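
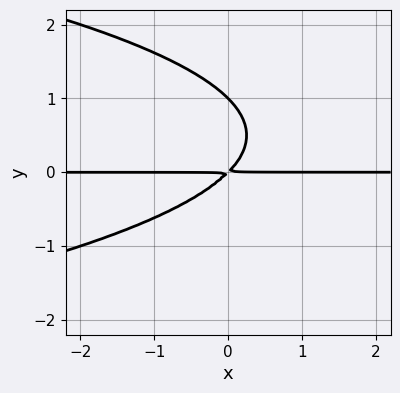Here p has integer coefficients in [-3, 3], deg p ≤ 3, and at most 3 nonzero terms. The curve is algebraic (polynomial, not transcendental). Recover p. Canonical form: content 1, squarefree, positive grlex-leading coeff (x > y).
1. Degree: a generic line meets the curve in up to 3 points, so deg p = 3.
2. From the visible intercepts: every point of the x-axis in the box is on the curve; it meets the y-axis at y = 1 (among the integer gridlines).
3. These observations pin down the coefficients.

y^3 + x*y - y^2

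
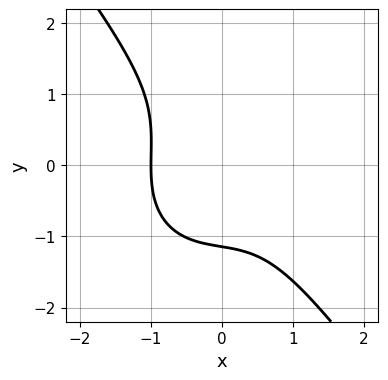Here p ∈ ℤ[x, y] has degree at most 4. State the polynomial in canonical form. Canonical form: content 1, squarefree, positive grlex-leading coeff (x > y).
1. The degree is 3 — the shape is more complex than any degree-2 curve.
2. Against the integer gridlines: it meets the x-axis at x = -1 (among the integer gridlines).
3. Matching integer coefficients to the picture gives p.

3*x^3 + x*y^2 + 2*y^3 + 3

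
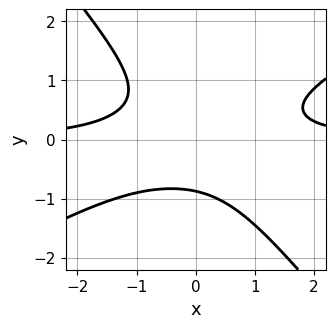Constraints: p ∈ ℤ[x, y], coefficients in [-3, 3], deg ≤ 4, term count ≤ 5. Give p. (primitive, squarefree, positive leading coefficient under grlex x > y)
2*x^2*y - 2*x*y^2 - 3*y^3 - 2

First, deg p = 3.
Next, from the axis intercepts and sections: the curve avoids every integer x-axis point in the box.
Finally, the integer polynomial consistent with all of this is the stated p.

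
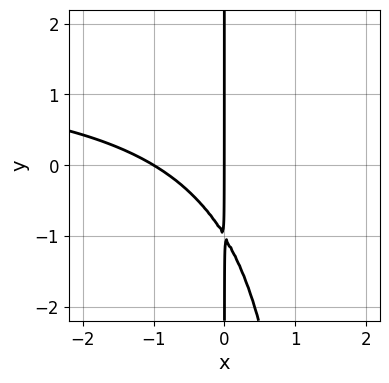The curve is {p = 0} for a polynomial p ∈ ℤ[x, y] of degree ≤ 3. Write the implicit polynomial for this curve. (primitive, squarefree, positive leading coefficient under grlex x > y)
2*x^2*y - 3*x^2 - 3*x*y - 3*x

First, the degree is 3 — no degree-2 curve has this shape.
Next, reading off the gridlines: the visible y-axis segment lies entirely on the curve; the x-axis gridline crossings are at x ∈ {-1, 0}.
Finally, solving for integer coefficients yields p as stated.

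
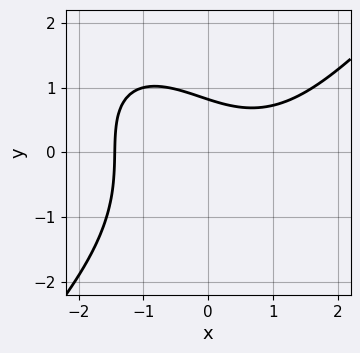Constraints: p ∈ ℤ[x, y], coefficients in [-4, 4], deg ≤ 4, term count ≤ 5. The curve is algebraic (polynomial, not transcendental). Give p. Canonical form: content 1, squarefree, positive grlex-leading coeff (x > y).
(a) The degree is 3 — the shape is more complex than any degree-2 curve.
(b) Solving for integer coefficients yields p as stated.

x^3 - y^3 - 2*x*y - 3*y + 3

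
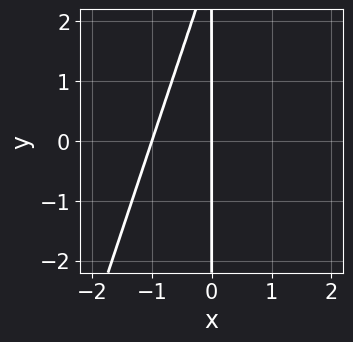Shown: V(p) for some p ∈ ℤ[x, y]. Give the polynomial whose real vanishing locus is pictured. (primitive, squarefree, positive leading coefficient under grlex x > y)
First, deg p = 2. A generic line meets the curve in up to 2 points.
Then, from the visible intercepts: the x-axis gridline crossings are at x ∈ {-1, 0}; every point of the y-axis in the box is on the curve.
Finally, matching integer coefficients to the picture gives p.

3*x^2 - x*y + 3*x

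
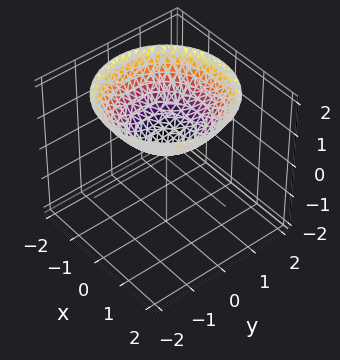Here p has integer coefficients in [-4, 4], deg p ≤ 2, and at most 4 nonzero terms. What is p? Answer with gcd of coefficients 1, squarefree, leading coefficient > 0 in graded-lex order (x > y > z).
x^2 + y^2 - 2*z + 1

(a) Degree: no degree-1 surface has this shape, so deg p = 2.
(b) By symmetry, the surface is invariant under rotation about z: p = q(x² + y², z).
(c) From the visible intercepts: the surface avoids every integer y-axis point in the box; no x-intercept at any integer in the box; a circular section at z = 1 has radius exactly 1.
(d) These observations pin down the coefficients.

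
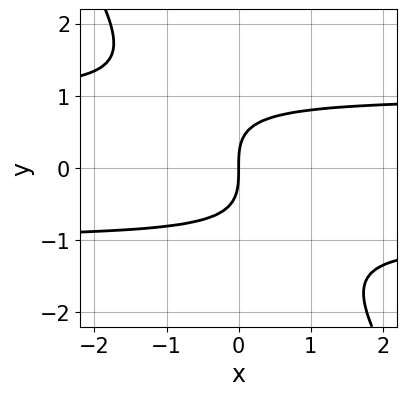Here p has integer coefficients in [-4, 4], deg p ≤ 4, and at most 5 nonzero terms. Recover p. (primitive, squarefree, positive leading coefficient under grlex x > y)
The degree is 3 — no degree-2 curve has this shape.
From the visible intercepts: it crosses the y-axis at the gridline y = 0; it crosses the x-axis at the gridline x = 0.
Matching integer coefficients to the picture gives p.

3*x*y^2 + 2*y^3 - 3*x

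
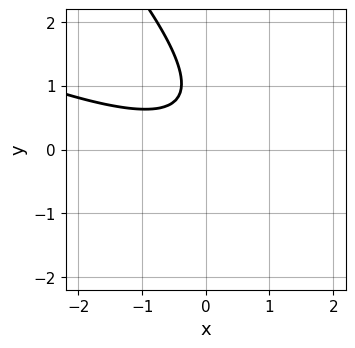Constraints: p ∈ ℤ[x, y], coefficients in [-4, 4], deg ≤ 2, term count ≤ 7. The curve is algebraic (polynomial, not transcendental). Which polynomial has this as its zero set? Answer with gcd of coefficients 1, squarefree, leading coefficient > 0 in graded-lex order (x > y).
(a) The degree is 2 — the shape is more complex than any degree-1 curve.
(b) Observable constraints: the curve avoids every integer x-axis point in the box; it misses every integer gridline on the y-axis.
(c) Together with the visible shape, these determine p as stated.

x^2 + 3*x*y + 2*y^2 - 3*y + 2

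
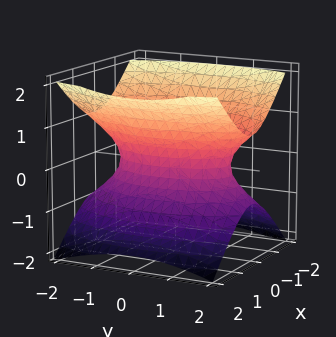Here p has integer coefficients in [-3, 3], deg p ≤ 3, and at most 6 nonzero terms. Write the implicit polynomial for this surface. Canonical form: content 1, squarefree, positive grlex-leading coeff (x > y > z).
First, the degree is 2 — an hourglass — one-sheet hyperboloid; a quadric.
Then, symmetries: it's symmetric under z → −z, forcing even powers of z; mirror symmetry y ↦ −y ⇒ only even powers of y; the x ↦ −x reflection is a symmetry, so x appears only in even powers.
Next, from the axis intercepts and sections: it misses every integer gridline on the z-axis.
Finally, the integer polynomial consistent with all of this is the stated p.

3*x^2 + y^2 - 3*z^2 - 2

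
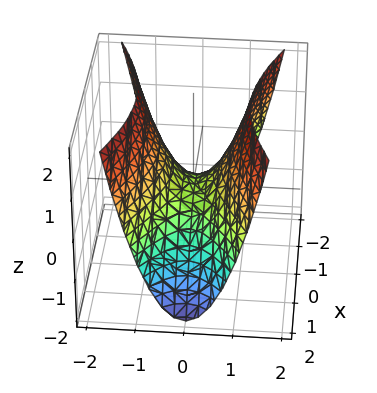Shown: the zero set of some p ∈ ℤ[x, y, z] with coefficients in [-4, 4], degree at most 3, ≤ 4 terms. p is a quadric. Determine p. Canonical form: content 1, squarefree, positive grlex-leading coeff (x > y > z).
1. The degree is 2 — a hyperbolic paraboloid; a quadric.
2. Symmetries: the x ↦ −x reflection is a symmetry, so x appears only in even powers; mirror symmetry y ↦ −y ⇒ only even powers of y.
3. Checking where it meets the axes: one y-axis crossing is at y = 0; it meets the z-axis at z = 0 (among the integer gridlines); it crosses the x-axis at the gridline x = 0.
4. Matching integer coefficients to the picture gives p.

x^2 - 3*y^2 + 2*z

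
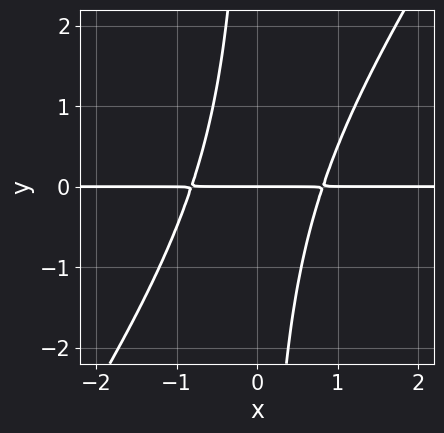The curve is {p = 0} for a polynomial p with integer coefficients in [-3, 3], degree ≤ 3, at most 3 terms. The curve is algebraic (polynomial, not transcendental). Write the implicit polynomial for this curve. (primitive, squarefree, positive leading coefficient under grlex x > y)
3*x^2*y - 2*x*y^2 - 2*y

First, degree: a generic line meets the curve in up to 3 points, so deg p = 3.
Next, reading off the gridlines: every point of the x-axis in the box is on the curve; it meets the y-axis at y = 0 (among the integer gridlines).
Finally, putting this together gives p.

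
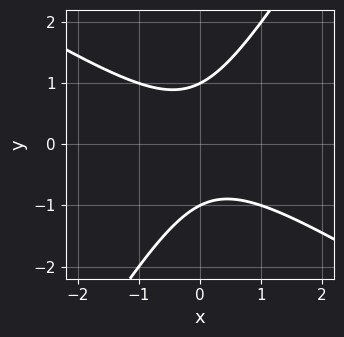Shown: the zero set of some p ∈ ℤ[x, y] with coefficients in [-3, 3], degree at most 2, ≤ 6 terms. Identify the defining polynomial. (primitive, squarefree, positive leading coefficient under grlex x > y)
First, deg p = 2. A generic line meets the curve in up to 2 points.
Then, from the axis intercepts and sections: it misses every integer gridline on the x-axis; the y-axis gridline crossings are at y ∈ {-1, 1}.
Finally, matching integer coefficients to the picture gives p.

x^2 + x*y - y^2 + 1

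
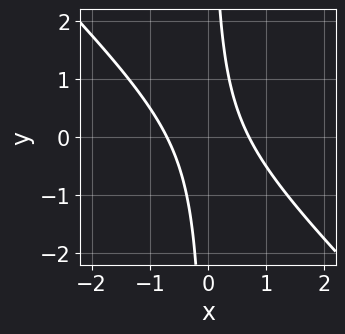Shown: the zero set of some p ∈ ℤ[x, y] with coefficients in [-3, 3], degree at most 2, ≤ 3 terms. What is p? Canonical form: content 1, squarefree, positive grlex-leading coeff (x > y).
(a) deg p = 2. The shape is more complex than any degree-1 curve.
(b) Against the integer gridlines: it misses every integer gridline on the y-axis.
(c) Solving for integer coefficients yields p as stated.

2*x^2 + 2*x*y - 1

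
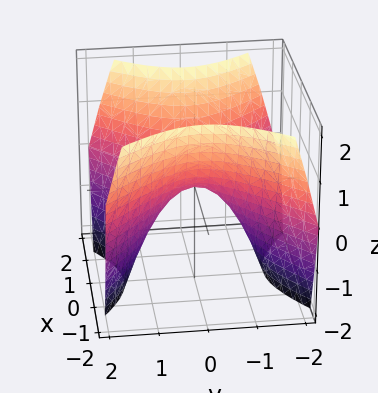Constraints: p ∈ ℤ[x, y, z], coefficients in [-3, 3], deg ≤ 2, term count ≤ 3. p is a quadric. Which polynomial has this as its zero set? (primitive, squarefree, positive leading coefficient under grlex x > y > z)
x^2 - y^2 - z

deg p = 2.
Symmetries: mirror symmetry x ↦ −x ⇒ only even powers of x; it's symmetric under y → −y, forcing even powers of y.
Reading off the gridlines: it meets the y-axis at y = 0 (among the integer gridlines); one z-axis crossing is at z = 0; it meets the x-axis at x = 0 (among the integer gridlines).
Together with the visible shape, these determine p as stated.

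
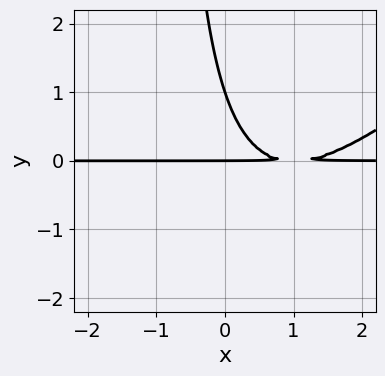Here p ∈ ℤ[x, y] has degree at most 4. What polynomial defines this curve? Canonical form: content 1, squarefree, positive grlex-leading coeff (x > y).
(a) The degree is 3 — no degree-2 curve has this shape.
(b) Observable constraints: among the integer gridlines, it crosses the y-axis at y ∈ {0, 1}; every point of the x-axis in the box is on the curve.
(c) These observations pin down the coefficients.

x^2*y - x*y^2 - 2*x*y - y^2 + y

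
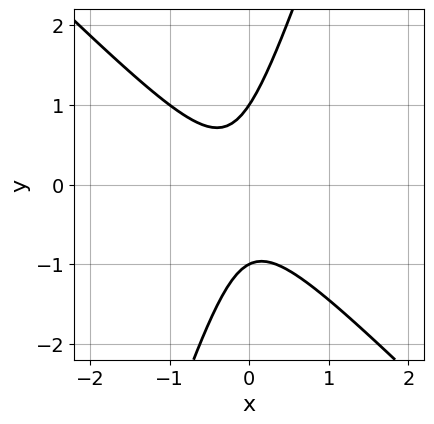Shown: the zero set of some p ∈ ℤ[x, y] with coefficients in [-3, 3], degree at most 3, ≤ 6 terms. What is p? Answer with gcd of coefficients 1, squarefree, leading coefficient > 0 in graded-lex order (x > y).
First, deg p = 2. The shape is more complex than any degree-1 curve.
Then, from the axis intercepts and sections: the curve avoids every integer x-axis point in the box; among the integer gridlines, it crosses the y-axis at y ∈ {-1, 1}.
Finally, matching integer coefficients to the picture gives p.

3*x^2 + 2*x*y - y^2 + x + 1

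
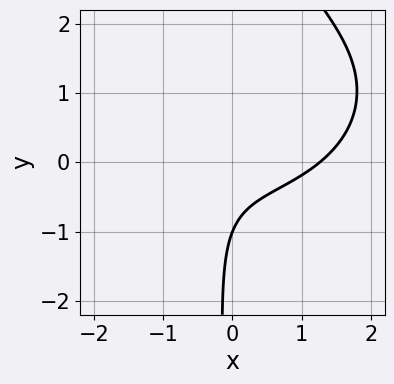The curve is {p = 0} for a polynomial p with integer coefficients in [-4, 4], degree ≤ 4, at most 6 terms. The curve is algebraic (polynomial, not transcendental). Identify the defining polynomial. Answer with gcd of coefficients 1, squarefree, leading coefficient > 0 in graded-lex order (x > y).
x^3 + 2*x*y^2 - 3*x*y - 2*y - 2

deg p = 3.
From the visible intercepts: it crosses the y-axis at the gridline y = -1.
Putting this together gives p.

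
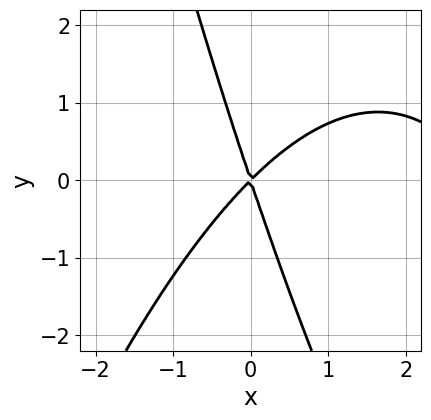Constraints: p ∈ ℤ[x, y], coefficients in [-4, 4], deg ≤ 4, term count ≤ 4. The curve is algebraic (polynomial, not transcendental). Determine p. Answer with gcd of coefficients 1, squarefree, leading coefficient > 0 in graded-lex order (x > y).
1. The degree is 3 — the shape is more complex than any degree-2 curve.
2. Reading off the gridlines: it crosses the x-axis at the gridline x = 0; one y-axis crossing is at y = 0.
3. Solving for integer coefficients yields p as stated.

x^3 - 3*x^2 + 2*x*y + y^2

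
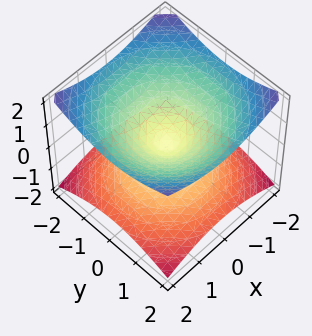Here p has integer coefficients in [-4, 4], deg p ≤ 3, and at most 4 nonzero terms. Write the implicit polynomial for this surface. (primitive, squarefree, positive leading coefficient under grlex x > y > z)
x^2 + y^2 - 2*z^2

Degree: a double cone through the origin; a quadric, so deg p = 2.
Symmetries: the surface is invariant under rotation about z: p = q(x² + y², z); mirror symmetry z ↦ −z ⇒ only even powers of z.
Observable constraints: a circular section at z = -1 has radius between 1 and 2; one x-axis crossing is at x = 0; it meets the y-axis at y = 0 (among the integer gridlines).
Together with the visible shape, these determine p as stated.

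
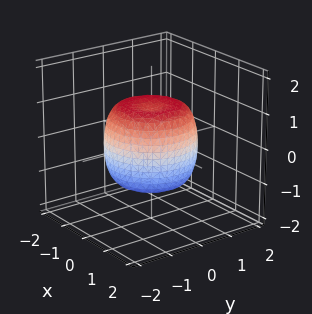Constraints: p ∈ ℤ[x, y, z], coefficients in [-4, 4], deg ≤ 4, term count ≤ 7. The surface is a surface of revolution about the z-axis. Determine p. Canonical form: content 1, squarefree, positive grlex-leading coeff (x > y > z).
First, the degree is 4 — the shape is more complex than any degree-3 surface.
Then, symmetries: every cross-section ⟂ z is a circle, so x, y appear only via x² + y².
Next, reading off the gridlines: a circular section at z = 0 has radius between 1 and 2; among the integer gridlines, it crosses the z-axis at z ∈ {-1, 1}.
Finally, assembling these constraints gives the stated polynomial.

x^4 + 2*x^2*y^2 + y^4 - x^2 - y^2 + z^2 - 1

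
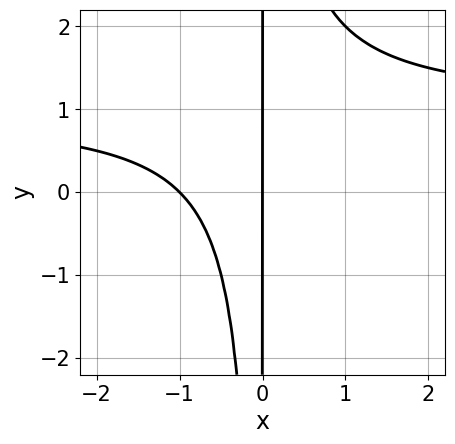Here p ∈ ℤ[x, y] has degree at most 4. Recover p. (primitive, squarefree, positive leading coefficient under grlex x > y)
x^2*y - x^2 - x

1. Degree: no degree-2 curve has this shape, so deg p = 3.
2. Checking where it meets the axes: the visible y-axis segment lies entirely on the curve; among the integer gridlines, it crosses the x-axis at x ∈ {-1, 0}.
3. Putting this together gives p.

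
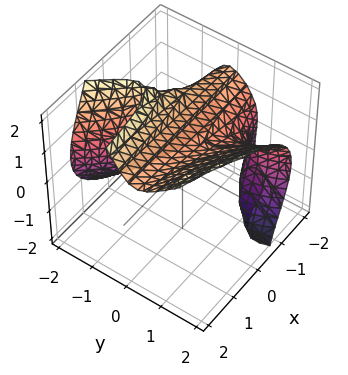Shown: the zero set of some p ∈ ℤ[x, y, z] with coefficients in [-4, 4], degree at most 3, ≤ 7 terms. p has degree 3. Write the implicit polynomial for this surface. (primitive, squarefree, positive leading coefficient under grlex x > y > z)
3*x*y^2 + 2*y^3 - 2*y*z^2 - z^3 + 2

First, the degree is 3 — a generic line meets the surface in up to 3 points.
Next, from the axis intercepts and sections: one y-axis crossing is at y = -1; no x-intercept at any integer in the box.
Finally, the integer polynomial consistent with all of this is the stated p.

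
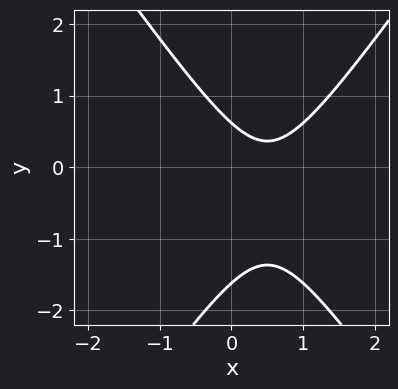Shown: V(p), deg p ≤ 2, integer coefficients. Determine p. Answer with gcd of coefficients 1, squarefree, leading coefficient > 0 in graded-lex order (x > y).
First, degree: the shape is more complex than any degree-1 curve, so deg p = 2.
Then, observable constraints: no x-intercept at any integer in the box.
Finally, matching integer coefficients to the picture gives p.

2*x^2 - y^2 - 2*x - y + 1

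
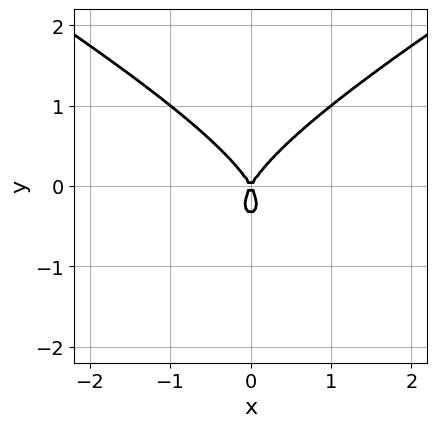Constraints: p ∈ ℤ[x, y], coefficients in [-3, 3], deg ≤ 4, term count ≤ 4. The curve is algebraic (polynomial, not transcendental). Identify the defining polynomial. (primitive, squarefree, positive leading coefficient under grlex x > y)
1. The degree is 3 — no degree-2 curve has this shape.
2. Symmetries: the x ↦ −x reflection is a symmetry, so x appears only in even powers.
3. From the visible intercepts: it crosses the y-axis at the gridline y = 0; it meets the x-axis at x = 0 (among the integer gridlines).
4. These observations pin down the coefficients.

x^2*y - 3*y^3 + 3*x^2 - y^2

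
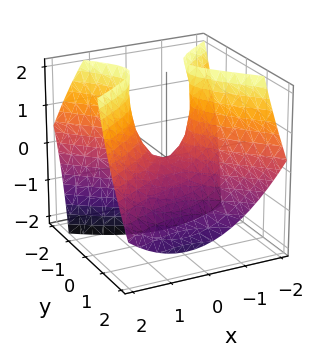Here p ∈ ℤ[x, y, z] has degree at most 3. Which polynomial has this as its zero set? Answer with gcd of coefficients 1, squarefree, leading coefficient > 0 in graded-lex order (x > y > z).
2*x^2 - x*y - 3*y^2 - 3*y*z - 2*z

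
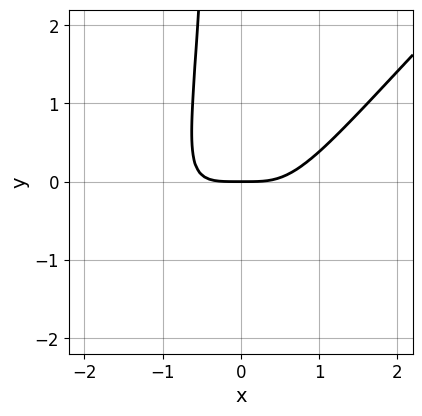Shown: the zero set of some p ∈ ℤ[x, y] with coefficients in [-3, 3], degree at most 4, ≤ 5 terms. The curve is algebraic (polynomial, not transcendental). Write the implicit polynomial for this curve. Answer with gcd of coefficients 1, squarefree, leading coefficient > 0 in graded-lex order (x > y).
x^4 - 2*x^3*y + x^2*y^2 - y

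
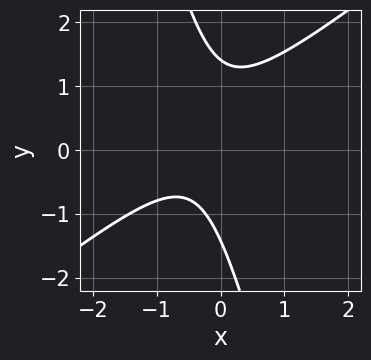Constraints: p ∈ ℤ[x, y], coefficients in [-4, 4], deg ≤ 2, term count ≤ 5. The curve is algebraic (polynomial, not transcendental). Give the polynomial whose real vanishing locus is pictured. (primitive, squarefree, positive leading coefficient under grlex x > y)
3*x^2 - 3*x*y - y^2 + 2*x + 2

First, degree: the shape is more complex than any degree-1 curve, so deg p = 2.
Next, from the visible intercepts: no x-intercept at any integer in the box.
Finally, assembling these constraints gives the stated polynomial.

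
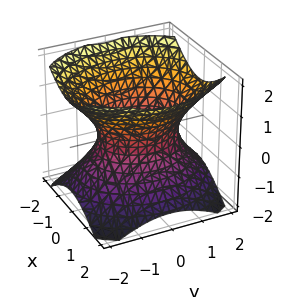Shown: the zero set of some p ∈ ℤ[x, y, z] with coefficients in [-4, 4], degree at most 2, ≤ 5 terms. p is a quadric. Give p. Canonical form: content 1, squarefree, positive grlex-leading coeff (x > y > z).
3*x^2 + 2*y^2 - 3*z^2 - 3

(a) Degree: an hourglass — one-sheet hyperboloid; a quadric, so deg p = 2.
(b) Symmetries: the y ↦ −y reflection is a symmetry, so y appears only in even powers; the z ↦ −z reflection is a symmetry, so z appears only in even powers; mirror symmetry x ↦ −x ⇒ only even powers of x.
(c) From the axis intercepts and sections: the x-axis gridline crossings are at x ∈ {-1, 1}; it misses every integer gridline on the z-axis.
(d) Fitting integer coefficients to these (and the overall shape) gives p.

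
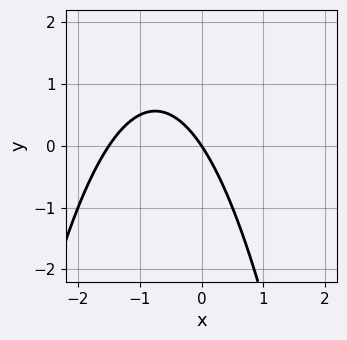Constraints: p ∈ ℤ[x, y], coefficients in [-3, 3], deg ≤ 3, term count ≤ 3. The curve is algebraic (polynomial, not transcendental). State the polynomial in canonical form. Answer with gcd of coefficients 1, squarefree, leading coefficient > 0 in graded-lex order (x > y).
The degree is 2 — the shape is more complex than any degree-1 curve.
From the visible intercepts: it meets the y-axis at y = 0 (among the integer gridlines); it meets the x-axis at x = 0 (among the integer gridlines).
These observations pin down the coefficients.

2*x^2 + 3*x + 2*y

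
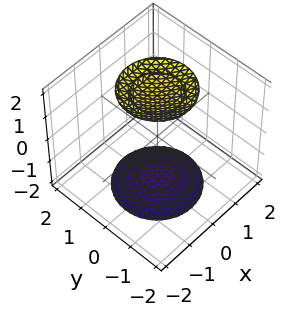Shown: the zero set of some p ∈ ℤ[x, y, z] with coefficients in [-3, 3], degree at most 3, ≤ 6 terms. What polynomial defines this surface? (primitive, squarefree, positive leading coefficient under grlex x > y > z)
x^2 + y^2 - z^2 + 3

(a) I count 2 distinct pieces.
(b) The degree is 2 — two separate bowl-shaped sheets opening away from each other; a quadric.
(c) Symmetries: the z ↦ −z reflection is a symmetry, so z appears only in even powers; the surface is invariant under rotation about z: p = q(x² + y², z).
(d) Against the integer gridlines: it misses every integer gridline on the y-axis; a circular section at z = 2 has radius exactly 1.
(e) Putting this together gives p.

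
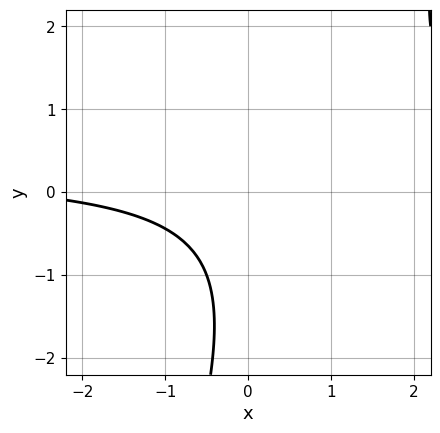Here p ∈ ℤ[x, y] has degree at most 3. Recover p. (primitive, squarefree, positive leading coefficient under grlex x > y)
3*x*y - y^2 - x - 2*y - 3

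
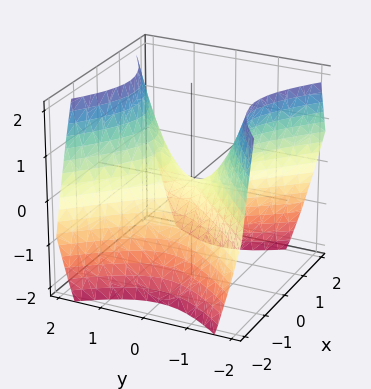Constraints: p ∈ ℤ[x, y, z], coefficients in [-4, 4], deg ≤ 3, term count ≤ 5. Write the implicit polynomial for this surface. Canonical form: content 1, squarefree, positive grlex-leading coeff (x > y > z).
x^2 - y^2 + z

The degree is 2 — a hyperbolic paraboloid; a quadric.
Symmetries: mirror symmetry y ↦ −y ⇒ only even powers of y; mirror symmetry x ↦ −x ⇒ only even powers of x.
From the axis intercepts and sections: it meets the z-axis at z = 0 (among the integer gridlines); it crosses the y-axis at the gridline y = 0; one x-axis crossing is at x = 0.
Assembling these constraints gives the stated polynomial.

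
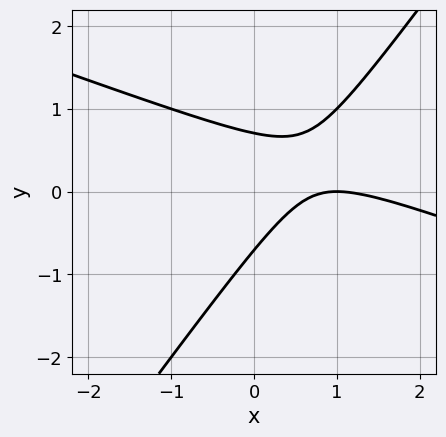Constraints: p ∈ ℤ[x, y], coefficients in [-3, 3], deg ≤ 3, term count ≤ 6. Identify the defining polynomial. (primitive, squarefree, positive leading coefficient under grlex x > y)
x^2 + 2*x*y - 2*y^2 - 2*x + 1

Degree: a generic line meets the curve in up to 2 points, so deg p = 2.
From the visible intercepts: it meets the x-axis at x = 1 (among the integer gridlines).
These observations pin down the coefficients.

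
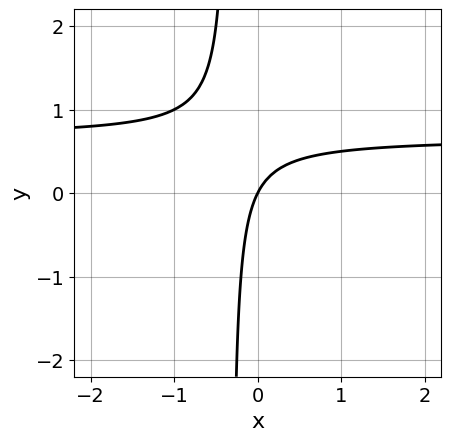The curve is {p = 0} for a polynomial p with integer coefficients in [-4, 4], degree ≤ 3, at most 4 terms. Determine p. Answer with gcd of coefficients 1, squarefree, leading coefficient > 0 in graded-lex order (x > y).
3*x*y - 2*x + y

1. deg p = 2. The shape is more complex than any degree-1 curve.
2. Against the integer gridlines: it crosses the y-axis at the gridline y = 0; it crosses the x-axis at the gridline x = 0.
3. Matching integer coefficients to the picture gives p.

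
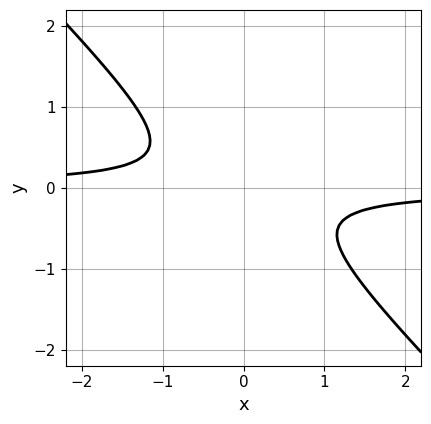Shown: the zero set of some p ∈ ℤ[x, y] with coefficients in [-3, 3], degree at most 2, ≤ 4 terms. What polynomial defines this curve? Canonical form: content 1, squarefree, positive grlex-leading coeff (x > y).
3*x*y + 3*y^2 + 1

(a) deg p = 2. No degree-1 curve has this shape.
(b) From the axis intercepts and sections: no y-intercept at any integer in the box; it misses every integer gridline on the x-axis.
(c) These observations pin down the coefficients.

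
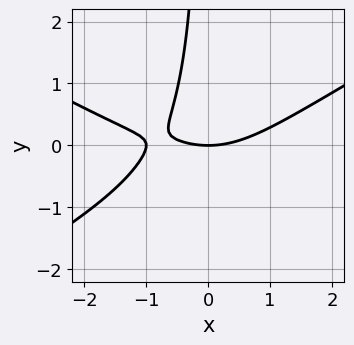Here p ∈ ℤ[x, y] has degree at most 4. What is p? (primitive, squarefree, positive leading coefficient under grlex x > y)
x^3 - 3*x*y^2 + x^2 - 3*x*y - 3*y

The degree is 3 — the shape is more complex than any degree-2 curve.
Observable constraints: it meets the y-axis at y = 0 (among the integer gridlines); among the integer gridlines, it crosses the x-axis at x ∈ {-1, 0}.
Solving for integer coefficients yields p as stated.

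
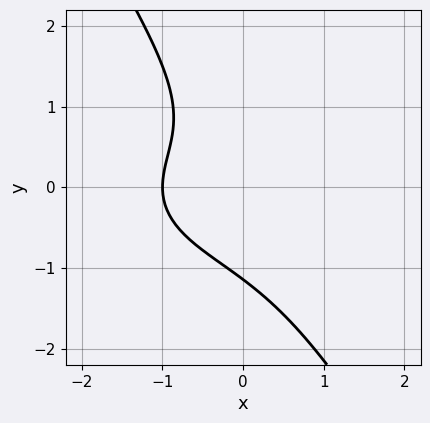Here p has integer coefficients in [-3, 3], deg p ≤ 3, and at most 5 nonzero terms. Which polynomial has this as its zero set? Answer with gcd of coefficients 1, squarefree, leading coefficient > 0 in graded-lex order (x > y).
x^3 + 3*x*y^2 + 2*y^3 + 2*x + 3

(a) The degree is 3 — a generic line meets the curve in up to 3 points.
(b) From the visible intercepts: it crosses the x-axis at the gridline x = -1.
(c) Matching integer coefficients to the picture gives p.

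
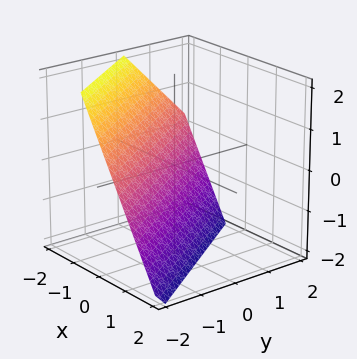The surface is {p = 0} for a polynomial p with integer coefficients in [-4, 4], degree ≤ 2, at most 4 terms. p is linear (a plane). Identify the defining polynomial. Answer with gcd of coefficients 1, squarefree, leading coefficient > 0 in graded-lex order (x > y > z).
3*x + 2*y + 2*z + 2

(a) The degree is 1 — every cross-section is a straight line — this is a plane.
(b) Reading off the gridlines: one z-axis crossing is at z = -1; it crosses the y-axis at the gridline y = -1.
(c) Matching integer coefficients to the picture gives p.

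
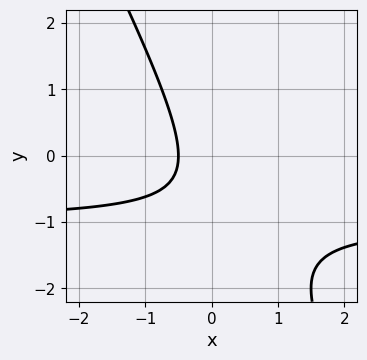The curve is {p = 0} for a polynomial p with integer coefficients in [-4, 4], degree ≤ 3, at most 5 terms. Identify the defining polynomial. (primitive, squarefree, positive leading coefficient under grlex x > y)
2*x*y + y^2 + 2*x + y + 1

1. Degree: the shape is more complex than any degree-1 curve, so deg p = 2.
2. Reading off the gridlines: the curve avoids every integer y-axis point in the box.
3. Fitting integer coefficients to these (and the overall shape) gives p.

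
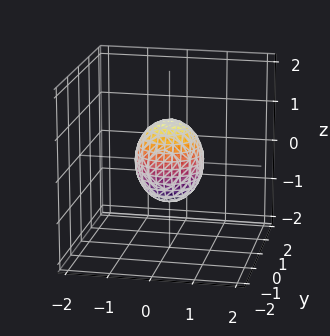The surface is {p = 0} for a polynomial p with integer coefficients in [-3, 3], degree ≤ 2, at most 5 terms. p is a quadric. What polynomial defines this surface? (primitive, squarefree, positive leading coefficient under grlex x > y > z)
3*x^2 + 3*y^2 + 2*z^2 - 2

(a) The degree is 2 — bounded and convex; a quadric.
(b) Symmetries: it's symmetric under z → −z, forcing even powers of z; every cross-section ⟂ z is a circle, so x, y appear only via x² + y².
(c) Observable constraints: among the integer gridlines, it crosses the z-axis at z ∈ {-1, 1}; a circular section at z = 0 has radius between 0 and 1.
(d) Matching integer coefficients to the picture gives p.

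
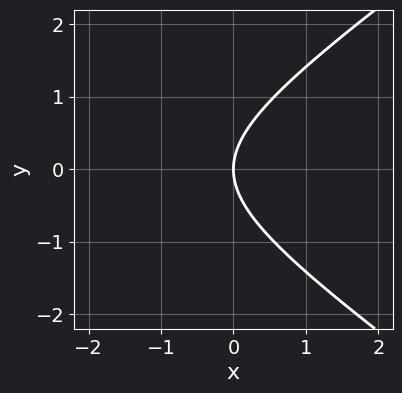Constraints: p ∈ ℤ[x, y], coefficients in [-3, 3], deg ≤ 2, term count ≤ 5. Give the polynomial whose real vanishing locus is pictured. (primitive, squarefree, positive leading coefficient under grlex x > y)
x^2 - 2*y^2 + 3*x

The degree is 2 — a generic line meets the curve in up to 2 points.
Symmetries: it's symmetric under y → −y, forcing even powers of y.
From the axis intercepts and sections: one y-axis crossing is at y = 0; one x-axis crossing is at x = 0.
Together with the visible shape, these determine p as stated.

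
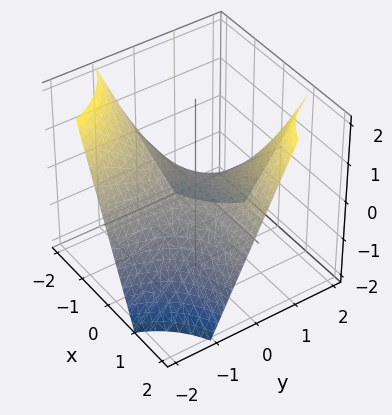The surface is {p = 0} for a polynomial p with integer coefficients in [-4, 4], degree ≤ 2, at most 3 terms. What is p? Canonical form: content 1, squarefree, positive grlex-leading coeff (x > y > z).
x*y - z

(a) Degree: a hyperbolic paraboloid; a quadric, so deg p = 2.
(b) Reading off the gridlines: it meets the z-axis at z = 0 (among the integer gridlines); every point of the x-axis in the box is on the surface.
(c) The integer polynomial consistent with all of this is the stated p. Check: (0, -1, 0) on the y-axis lies on the surface, and p(0, -1, 0) = 0. ✓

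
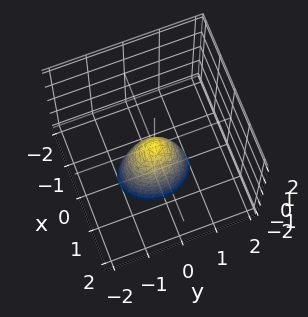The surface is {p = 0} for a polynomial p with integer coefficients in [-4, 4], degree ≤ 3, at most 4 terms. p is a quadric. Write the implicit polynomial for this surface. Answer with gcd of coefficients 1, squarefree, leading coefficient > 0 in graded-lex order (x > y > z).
1. Degree: a single bowl opening along one axis; a quadric, so deg p = 2.
2. Symmetries: mirror symmetry y ↦ −y ⇒ only even powers of y; it's symmetric under x → −x, forcing even powers of x.
3. Checking where it meets the axes: it crosses the z-axis at the gridline z = 0; one x-axis crossing is at x = 0; one y-axis crossing is at y = 0.
4. Putting this together gives p.

3*x^2 + 2*y^2 + z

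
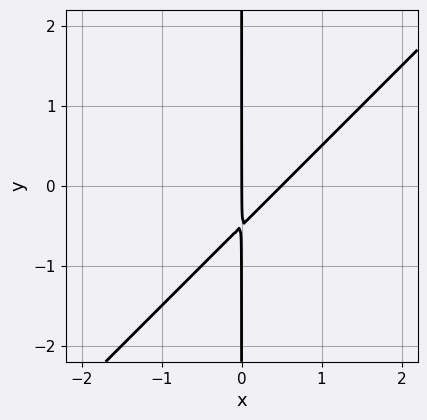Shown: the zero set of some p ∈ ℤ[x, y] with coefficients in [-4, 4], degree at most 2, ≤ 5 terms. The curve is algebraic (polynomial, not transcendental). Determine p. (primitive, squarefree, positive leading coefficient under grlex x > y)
1. Degree: the shape is more complex than any degree-1 curve, so deg p = 2.
2. Checking where it meets the axes: every point of the y-axis in the box is on the curve; it crosses the x-axis at the gridline x = 0.
3. Solving for integer coefficients yields p as stated.

2*x^2 - 2*x*y - x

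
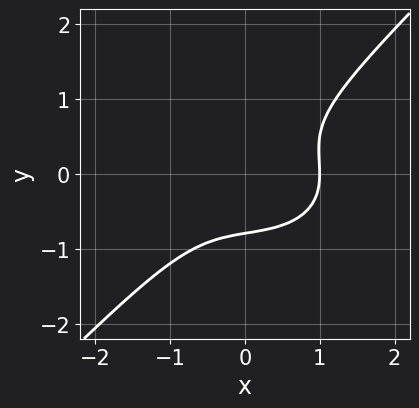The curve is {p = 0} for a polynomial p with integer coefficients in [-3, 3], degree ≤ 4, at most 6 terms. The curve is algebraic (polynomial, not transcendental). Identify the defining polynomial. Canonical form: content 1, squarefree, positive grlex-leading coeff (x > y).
x^3 + x*y^2 - 2*y^3 - 1

(a) deg p = 3. A generic line meets the curve in up to 3 points.
(b) From the visible intercepts: it meets the x-axis at x = 1 (among the integer gridlines).
(c) Together with the visible shape, these determine p as stated.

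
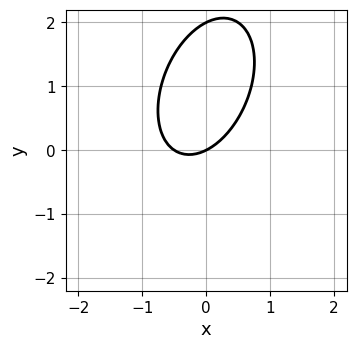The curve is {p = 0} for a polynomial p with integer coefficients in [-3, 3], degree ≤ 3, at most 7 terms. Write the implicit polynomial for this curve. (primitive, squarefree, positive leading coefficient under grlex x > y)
2*x^2 - x*y + y^2 + x - 2*y

1. deg p = 2. The shape is more complex than any degree-1 curve.
2. From the visible intercepts: the y-axis gridline crossings are at y ∈ {0, 2}; one x-axis crossing is at x = 0.
3. Matching integer coefficients to the picture gives p.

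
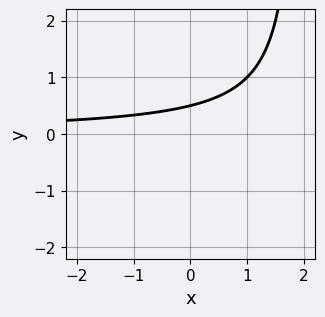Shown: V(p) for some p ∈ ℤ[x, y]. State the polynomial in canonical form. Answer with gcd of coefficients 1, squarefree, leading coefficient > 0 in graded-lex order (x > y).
(a) The degree is 2 — no degree-1 curve has this shape.
(b) Observable constraints: the curve avoids every integer x-axis point in the box.
(c) Matching integer coefficients to the picture gives p.

x*y - 2*y + 1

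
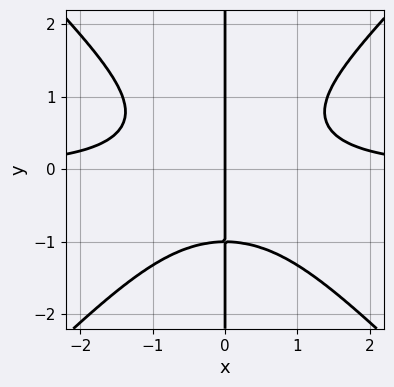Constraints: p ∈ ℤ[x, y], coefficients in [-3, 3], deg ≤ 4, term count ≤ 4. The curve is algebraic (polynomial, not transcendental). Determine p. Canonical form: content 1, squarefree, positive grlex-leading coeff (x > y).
(a) deg p = 4.
(b) Reading off the gridlines: it crosses the x-axis at the gridline x = 0; the visible y-axis segment lies entirely on the curve.
(c) Assembling these constraints gives the stated polynomial.

x^3*y - x*y^3 - x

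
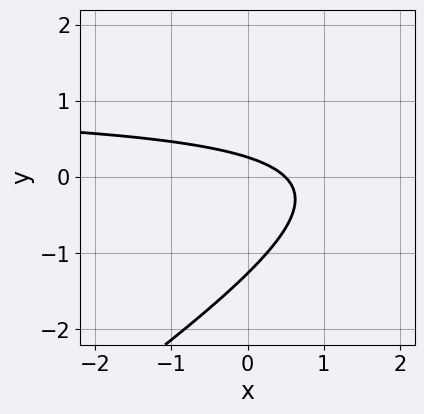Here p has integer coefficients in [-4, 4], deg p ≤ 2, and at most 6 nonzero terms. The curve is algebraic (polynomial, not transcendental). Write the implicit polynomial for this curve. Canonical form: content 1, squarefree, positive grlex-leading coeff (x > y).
First, degree: a generic line meets the curve in up to 2 points, so deg p = 2.
Finally, matching integer coefficients to the picture gives p.

2*x*y - 3*y^2 - 2*x - 3*y + 1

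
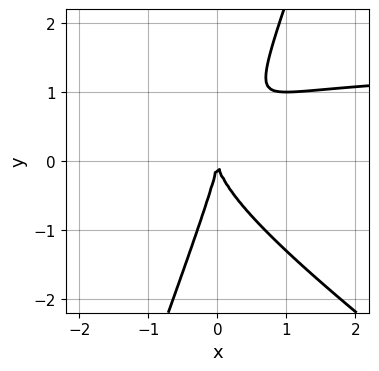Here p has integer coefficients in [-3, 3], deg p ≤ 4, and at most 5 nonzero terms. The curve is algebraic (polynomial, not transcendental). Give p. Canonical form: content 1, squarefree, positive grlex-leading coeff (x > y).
First, degree: the shape is more complex than any degree-2 curve, so deg p = 3.
Then, observable constraints: it meets the y-axis at y = 0 (among the integer gridlines); one x-axis crossing is at x = 0.
Finally, fitting integer coefficients to these (and the overall shape) gives p.

2*x^2*y + 2*x*y^2 - y^3 - 3*x^2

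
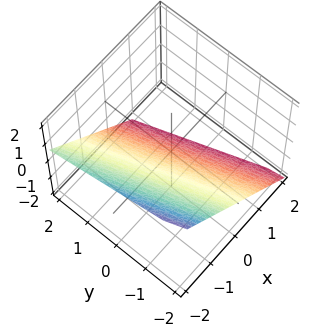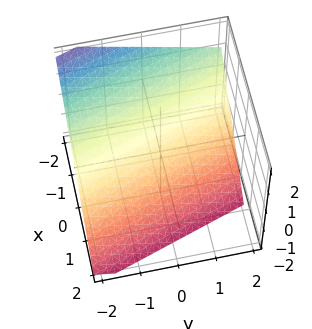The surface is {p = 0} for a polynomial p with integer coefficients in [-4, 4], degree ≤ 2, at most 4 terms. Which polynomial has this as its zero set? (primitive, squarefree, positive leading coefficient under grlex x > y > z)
(a) Degree: the surface is flat (a plane), so deg p = 1.
(b) From the axis intercepts and sections: one y-axis crossing is at y = -2.
(c) Putting this together gives p.

3*x + y + 3*z + 2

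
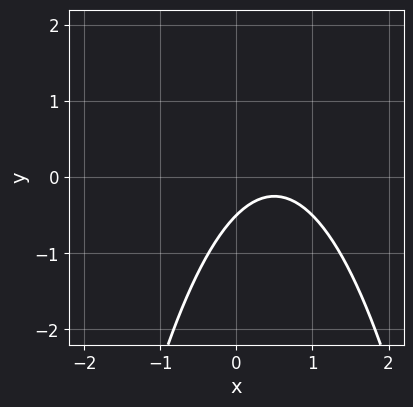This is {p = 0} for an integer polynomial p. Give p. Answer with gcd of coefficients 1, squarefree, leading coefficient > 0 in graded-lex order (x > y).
(a) deg p = 2.
(b) From the visible intercepts: the curve avoids every integer x-axis point in the box.
(c) Assembling these constraints gives the stated polynomial.

2*x^2 - 2*x + 2*y + 1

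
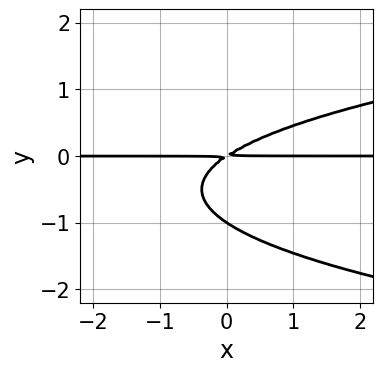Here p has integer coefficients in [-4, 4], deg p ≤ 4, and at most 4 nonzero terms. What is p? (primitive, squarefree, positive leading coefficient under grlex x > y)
First, the degree is 3 — a generic line meets the curve in up to 3 points.
Next, observable constraints: every point of the x-axis in the box is on the curve; one y-axis crossing is at y = -1.
Finally, fitting integer coefficients to these (and the overall shape) gives p.

3*y^3 - 2*x*y + 3*y^2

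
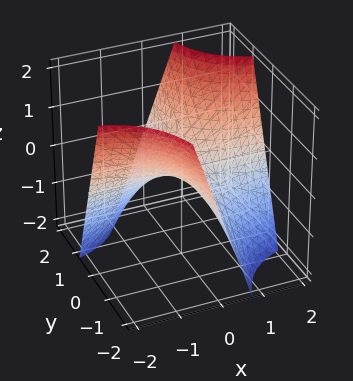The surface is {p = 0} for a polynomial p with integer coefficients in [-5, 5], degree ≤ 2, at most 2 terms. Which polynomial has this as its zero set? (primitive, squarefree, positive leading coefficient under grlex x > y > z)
4*x*y - 3*z

(a) deg p = 2. A generic line meets the surface in up to 2 points.
(b) Reading off the gridlines: it crosses the z-axis at the gridline z = 0; every point of the x-axis in the box is on the surface.
(c) These observations pin down the coefficients. Check: (0, 1, 0) on the y-axis lies on the surface, and p(0, 1, 0) = 0. ✓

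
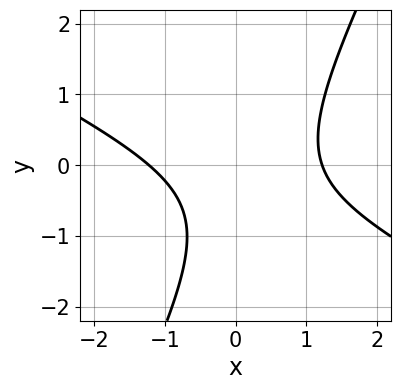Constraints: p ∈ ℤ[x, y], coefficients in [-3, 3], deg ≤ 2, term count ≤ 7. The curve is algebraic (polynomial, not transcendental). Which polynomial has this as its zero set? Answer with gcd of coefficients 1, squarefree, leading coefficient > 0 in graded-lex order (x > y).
2*x^2 + 3*x*y - 2*y^2 - 2*y - 3

1. deg p = 2. No degree-1 curve has this shape.
2. From the axis intercepts and sections: the curve avoids every integer y-axis point in the box.
3. Assembling these constraints gives the stated polynomial.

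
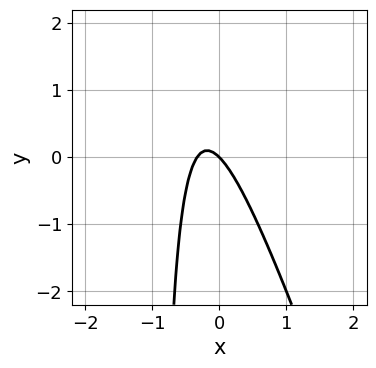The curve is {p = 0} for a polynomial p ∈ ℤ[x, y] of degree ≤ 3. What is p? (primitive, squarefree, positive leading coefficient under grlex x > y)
3*x^2 + x*y + x + y

deg p = 2. No degree-1 curve has this shape.
Reading off the gridlines: it crosses the x-axis at the gridline x = 0; it crosses the y-axis at the gridline y = 0.
These observations pin down the coefficients.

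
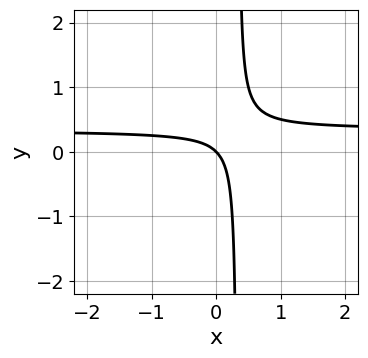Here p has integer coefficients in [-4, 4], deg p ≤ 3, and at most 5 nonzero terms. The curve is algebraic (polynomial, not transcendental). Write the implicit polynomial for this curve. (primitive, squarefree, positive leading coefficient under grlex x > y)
First, deg p = 2.
Then, observable constraints: one y-axis crossing is at y = 0; it meets the x-axis at x = 0 (among the integer gridlines).
Finally, together with the visible shape, these determine p as stated.

3*x*y - x - y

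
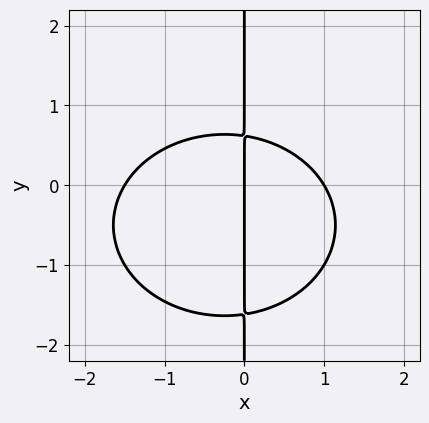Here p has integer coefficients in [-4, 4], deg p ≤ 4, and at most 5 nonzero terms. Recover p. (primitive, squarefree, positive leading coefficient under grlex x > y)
1. deg p = 3. No degree-2 curve has this shape.
2. Checking where it meets the axes: the x-axis gridline crossings are at x ∈ {0, 1}; the visible y-axis segment lies entirely on the curve.
3. These observations pin down the coefficients.

2*x^3 + 3*x*y^2 + x^2 + 3*x*y - 3*x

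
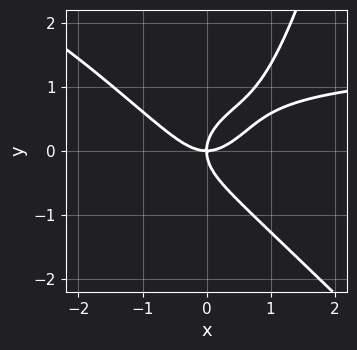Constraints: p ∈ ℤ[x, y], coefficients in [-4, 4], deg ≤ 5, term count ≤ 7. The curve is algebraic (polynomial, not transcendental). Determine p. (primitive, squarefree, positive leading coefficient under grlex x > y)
2*x^3*y + 2*x^2*y^2 - 3*x^3 - 3*y^3 + 3*x*y

The degree is 4 — the shape is more complex than any degree-3 curve.
Observable constraints: it meets the x-axis at x = 0 (among the integer gridlines); it crosses the y-axis at the gridline y = 0.
The integer polynomial consistent with all of this is the stated p.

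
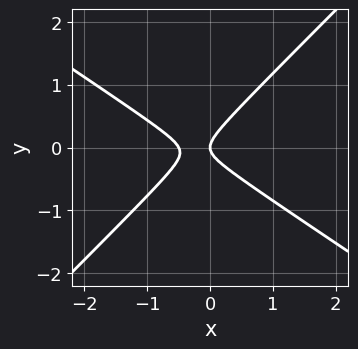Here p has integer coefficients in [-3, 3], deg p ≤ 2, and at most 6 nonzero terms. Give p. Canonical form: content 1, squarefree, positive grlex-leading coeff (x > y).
Degree: the shape is more complex than any degree-1 curve, so deg p = 2.
Observable constraints: one y-axis crossing is at y = 0; it meets the x-axis at x = 0 (among the integer gridlines).
Matching integer coefficients to the picture gives p.

2*x^2 + x*y - 3*y^2 + x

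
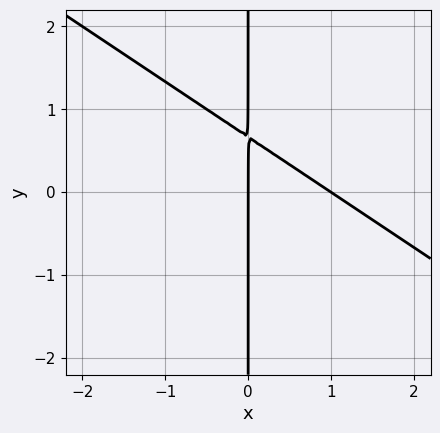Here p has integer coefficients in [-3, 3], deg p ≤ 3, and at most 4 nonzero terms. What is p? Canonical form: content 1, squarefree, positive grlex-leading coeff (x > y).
The degree is 2 — the shape is more complex than any degree-1 curve.
From the visible intercepts: every point of the y-axis in the box is on the curve; among the integer gridlines, it crosses the x-axis at x ∈ {0, 1}.
Putting this together gives p.

2*x^2 + 3*x*y - 2*x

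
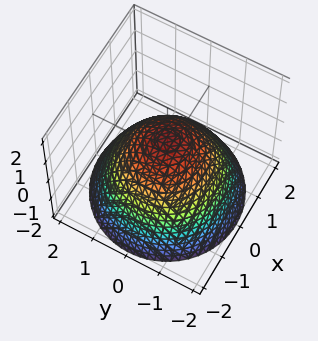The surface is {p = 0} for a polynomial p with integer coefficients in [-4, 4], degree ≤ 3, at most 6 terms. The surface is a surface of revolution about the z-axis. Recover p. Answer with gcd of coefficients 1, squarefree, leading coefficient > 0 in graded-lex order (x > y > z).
(a) Degree: the shape is more complex than any degree-1 surface, so deg p = 2.
(b) Symmetries: every cross-section ⟂ z is a circle, so x, y appear only via x² + y².
(c) Observable constraints: the y-axis gridline crossings are at y ∈ {-1, 1}; a circular section at z = -1 has radius between 1 and 2; among the integer gridlines, it crosses the x-axis at x ∈ {-1, 1}.
(d) Putting this together gives p.

2*x^2 + 2*y^2 + 3*z - 2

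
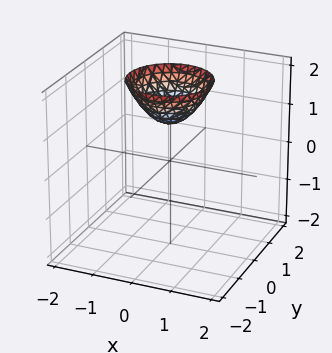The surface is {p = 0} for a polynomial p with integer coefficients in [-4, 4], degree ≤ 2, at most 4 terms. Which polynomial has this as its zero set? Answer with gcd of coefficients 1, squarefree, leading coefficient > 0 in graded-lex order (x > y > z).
(a) Degree: a generic line meets the surface in up to 2 points, so deg p = 2.
(b) By symmetry, the z-axis is an axis of rotation, so x and y enter only as x² + y².
(c) Checking where it meets the axes: it meets the z-axis at z = 1 (among the integer gridlines); the surface avoids every integer y-axis point in the box; the surface avoids every integer x-axis point in the box; a circular section at z = 2 has radius exactly 1.
(d) Solving for integer coefficients yields p as stated.

x^2 + y^2 - z + 1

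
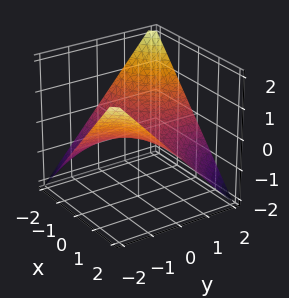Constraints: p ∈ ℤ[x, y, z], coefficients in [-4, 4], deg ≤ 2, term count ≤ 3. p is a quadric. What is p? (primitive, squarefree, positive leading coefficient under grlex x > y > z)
x*y + 2*z

First, degree: a saddle surface; a quadric, so deg p = 2.
Next, against the integer gridlines: one z-axis crossing is at z = 0; every point of the y-axis in the box is on the surface; the visible x-axis segment lies entirely on the surface.
Finally, putting this together gives p.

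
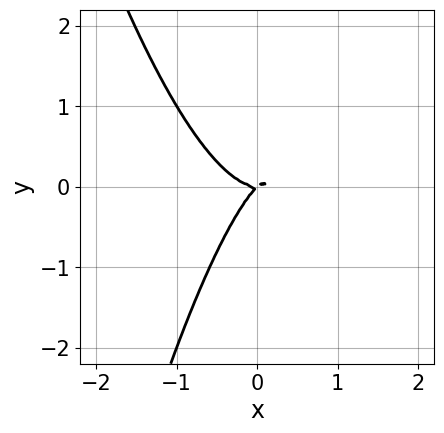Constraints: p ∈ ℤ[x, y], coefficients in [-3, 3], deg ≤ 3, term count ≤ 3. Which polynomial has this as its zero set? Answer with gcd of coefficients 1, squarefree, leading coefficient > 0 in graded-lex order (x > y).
(a) Degree: the shape is more complex than any degree-2 curve, so deg p = 3.
(b) From the visible intercepts: it meets the y-axis at y = 0 (among the integer gridlines); one x-axis crossing is at x = 0.
(c) Solving for integer coefficients yields p as stated.

2*x^3 - x*y + y^2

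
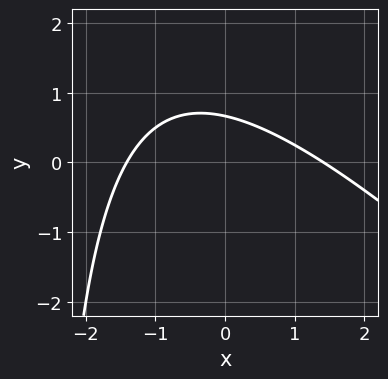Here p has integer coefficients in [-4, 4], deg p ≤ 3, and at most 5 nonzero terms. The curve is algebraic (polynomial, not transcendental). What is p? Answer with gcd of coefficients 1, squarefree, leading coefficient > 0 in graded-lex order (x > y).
First, degree: a generic line meets the curve in up to 2 points, so deg p = 2.
Finally, putting this together gives p.

x^2 + x*y + 3*y - 2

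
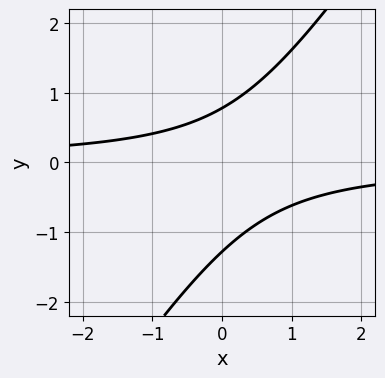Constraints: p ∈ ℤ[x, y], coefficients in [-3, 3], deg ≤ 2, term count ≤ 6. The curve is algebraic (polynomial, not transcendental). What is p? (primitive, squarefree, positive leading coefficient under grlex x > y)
3*x*y - 2*y^2 - y + 2

deg p = 2.
Checking where it meets the axes: the curve avoids every integer x-axis point in the box.
Matching integer coefficients to the picture gives p.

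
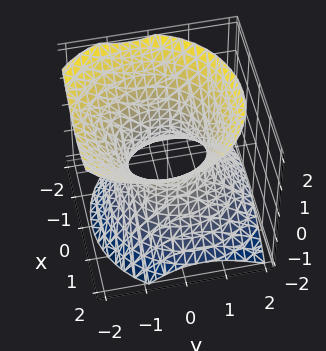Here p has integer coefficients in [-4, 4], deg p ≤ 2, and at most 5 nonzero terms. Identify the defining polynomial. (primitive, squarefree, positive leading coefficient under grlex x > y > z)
2*x^2 + 2*y^2 + y*z - 2*z^2 - 2

(a) Degree: no degree-1 surface has this shape, so deg p = 2.
(b) Reading off the gridlines: it misses every integer gridline on the z-axis; the y-axis gridline crossings are at y ∈ {-1, 1}; among the integer gridlines, it crosses the x-axis at x ∈ {-1, 1}.
(c) Assembling these constraints gives the stated polynomial.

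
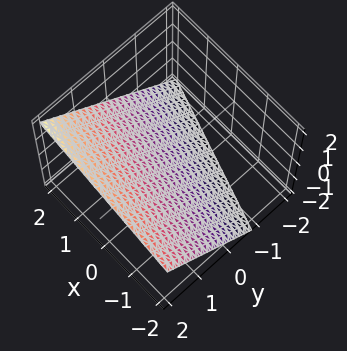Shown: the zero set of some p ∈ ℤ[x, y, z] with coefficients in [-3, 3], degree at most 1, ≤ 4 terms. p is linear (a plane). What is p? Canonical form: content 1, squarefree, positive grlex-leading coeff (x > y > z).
deg p = 1.
From the visible intercepts: it crosses the x-axis at the gridline x = 2.
Solving for integer coefficients yields p as stated.

x + 3*y - 3*z - 2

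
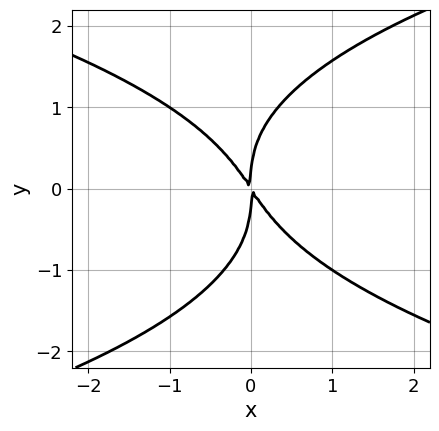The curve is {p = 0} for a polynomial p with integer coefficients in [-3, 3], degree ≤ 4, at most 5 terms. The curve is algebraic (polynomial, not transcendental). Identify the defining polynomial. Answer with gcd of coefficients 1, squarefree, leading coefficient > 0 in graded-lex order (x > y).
y^4 - 3*x^2 - 2*x*y

1. Degree: a generic line meets the curve in up to 4 points, so deg p = 4.
2. Reading off the gridlines: it meets the x-axis at x = 0 (among the integer gridlines); it meets the y-axis at y = 0 (among the integer gridlines).
3. Matching integer coefficients to the picture gives p.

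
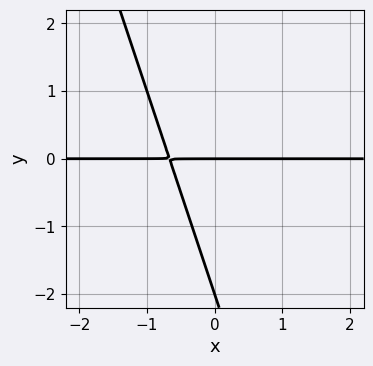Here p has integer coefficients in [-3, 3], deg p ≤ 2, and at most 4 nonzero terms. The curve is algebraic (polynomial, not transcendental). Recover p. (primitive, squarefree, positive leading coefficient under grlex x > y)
First, deg p = 2.
Next, against the integer gridlines: the y-axis gridline crossings are at y ∈ {-2, 0}; the visible x-axis segment lies entirely on the curve.
Finally, these observations pin down the coefficients.

3*x*y + y^2 + 2*y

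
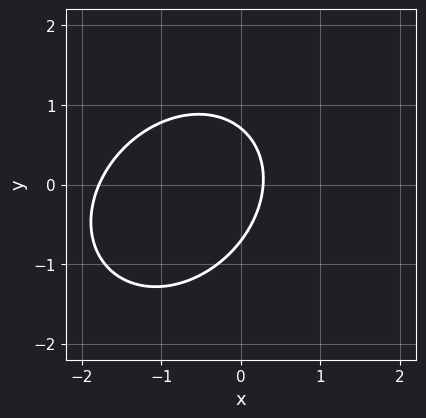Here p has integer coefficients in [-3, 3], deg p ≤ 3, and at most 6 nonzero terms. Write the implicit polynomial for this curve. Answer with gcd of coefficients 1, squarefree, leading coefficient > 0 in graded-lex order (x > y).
2*x^2 - x*y + 2*y^2 + 3*x - 1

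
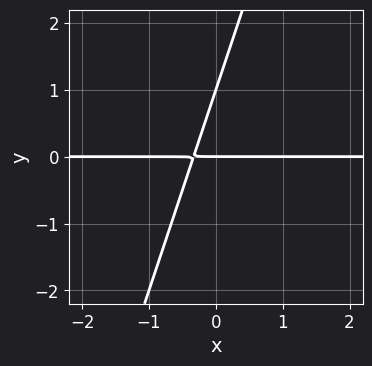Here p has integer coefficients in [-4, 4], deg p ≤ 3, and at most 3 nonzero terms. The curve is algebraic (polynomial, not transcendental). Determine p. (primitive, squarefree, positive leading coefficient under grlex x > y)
deg p = 2. The shape is more complex than any degree-1 curve.
Observable constraints: among the integer gridlines, it crosses the y-axis at y ∈ {0, 1}; the visible x-axis segment lies entirely on the curve.
These observations pin down the coefficients.

3*x*y - y^2 + y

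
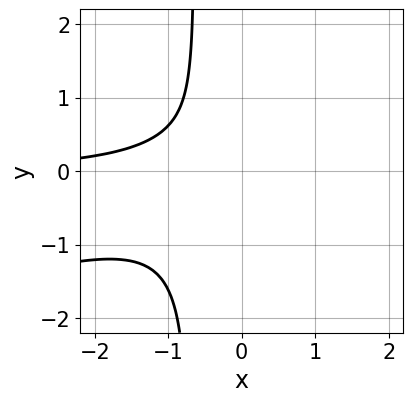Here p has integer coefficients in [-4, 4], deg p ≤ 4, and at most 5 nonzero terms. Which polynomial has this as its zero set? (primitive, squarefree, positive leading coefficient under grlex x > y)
First, deg p = 3.
Next, observable constraints: it misses every integer gridline on the y-axis; no x-intercept at any integer in the box.
Finally, matching integer coefficients to the picture gives p.

x^2*y - 3*x*y^2 - 2*y^2 - 1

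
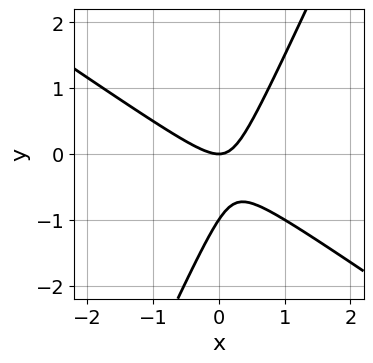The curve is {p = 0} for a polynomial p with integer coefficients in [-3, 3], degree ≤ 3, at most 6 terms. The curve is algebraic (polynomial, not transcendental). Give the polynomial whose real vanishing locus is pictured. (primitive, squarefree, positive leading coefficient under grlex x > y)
First, the degree is 2 — no degree-1 curve has this shape.
Next, checking where it meets the axes: one x-axis crossing is at x = 0; among the integer gridlines, it crosses the y-axis at y ∈ {-1, 0}.
Finally, matching integer coefficients to the picture gives p.

3*x^2 + 3*x*y - 2*y^2 - 2*y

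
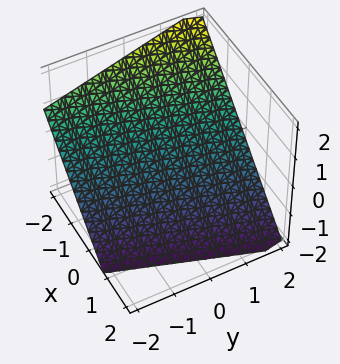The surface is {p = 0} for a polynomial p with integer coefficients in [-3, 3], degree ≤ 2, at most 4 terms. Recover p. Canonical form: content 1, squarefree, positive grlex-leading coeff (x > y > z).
First, deg p = 1. The surface is flat (a plane).
Then, checking where it meets the axes: it crosses the y-axis at the gridline y = 2.
Finally, assembling these constraints gives the stated polynomial.

3*x - y + 3*z + 2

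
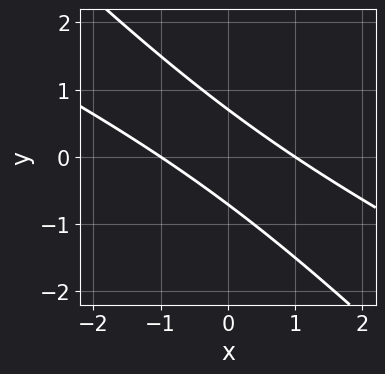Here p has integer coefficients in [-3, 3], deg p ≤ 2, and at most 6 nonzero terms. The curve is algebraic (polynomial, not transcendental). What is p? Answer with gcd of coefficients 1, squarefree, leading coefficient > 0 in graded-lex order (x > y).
x^2 + 3*x*y + 2*y^2 - 1

deg p = 2. The shape is more complex than any degree-1 curve.
From the visible intercepts: the x-axis gridline crossings are at x ∈ {-1, 1}.
The integer polynomial consistent with all of this is the stated p.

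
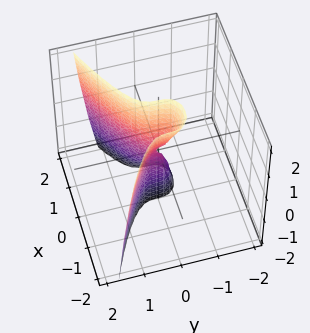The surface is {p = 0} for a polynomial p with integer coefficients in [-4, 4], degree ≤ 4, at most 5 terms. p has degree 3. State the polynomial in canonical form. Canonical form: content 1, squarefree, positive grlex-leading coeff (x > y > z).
3*y^3 - 2*x^2 - x*z

1. deg p = 3. A generic line meets the surface in up to 3 points.
2. Observable constraints: it crosses the x-axis at the gridline x = 0; every point of the z-axis in the box is on the surface.
3. Solving for integer coefficients yields p as stated.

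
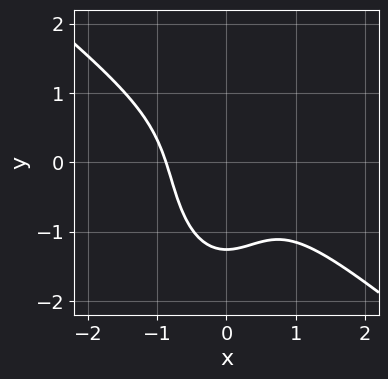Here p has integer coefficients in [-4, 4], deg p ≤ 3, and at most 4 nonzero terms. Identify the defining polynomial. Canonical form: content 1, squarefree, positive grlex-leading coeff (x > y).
1. Degree: a generic line meets the curve in up to 3 points, so deg p = 3.
2. Solving for integer coefficients yields p as stated.

3*x^3 + 3*x^2*y + y^3 + 2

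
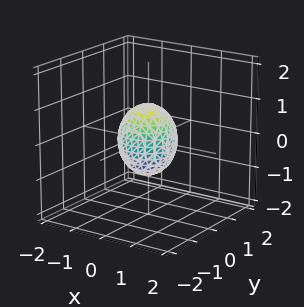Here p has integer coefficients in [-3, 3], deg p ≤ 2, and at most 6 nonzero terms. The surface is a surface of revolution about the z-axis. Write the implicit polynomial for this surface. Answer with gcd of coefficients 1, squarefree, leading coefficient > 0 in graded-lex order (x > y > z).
First, the degree is 2 — the shape is more complex than any degree-1 surface.
Then, symmetries: every cross-section ⟂ z is a circle, so x, y appear only via x² + y².
Next, checking where it meets the axes: a circular section at z = 0 has radius between 0 and 1; among the integer gridlines, it crosses the z-axis at z ∈ {-1, 1}.
Finally, assembling these constraints gives the stated polynomial.

3*x^2 + 3*y^2 + 2*z^2 - 2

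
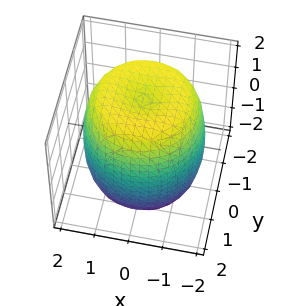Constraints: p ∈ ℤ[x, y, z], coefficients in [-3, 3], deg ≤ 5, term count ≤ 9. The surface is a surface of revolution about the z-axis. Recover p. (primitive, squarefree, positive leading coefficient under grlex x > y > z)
x^4 + 2*x^2*y^2 + y^4 - 2*x^2 - 2*y^2 + z^2 - 3

1. deg p = 4. No degree-3 surface has this shape.
2. Symmetries: rotational symmetry about the z-axis ⇒ p depends on x, y only through x² + y².
3. From the visible intercepts: a circular section at z = 2 has radius exactly 1.
4. Solving for integer coefficients yields p as stated.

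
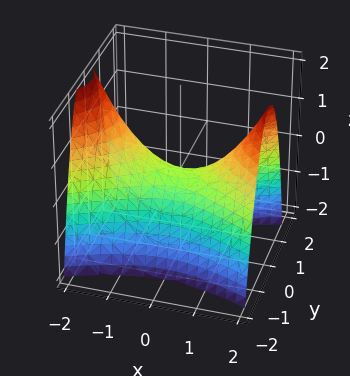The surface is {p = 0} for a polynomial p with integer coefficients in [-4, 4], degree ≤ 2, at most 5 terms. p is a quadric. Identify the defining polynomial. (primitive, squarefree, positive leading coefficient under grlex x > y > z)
x^2 - 3*y^2 - 2*z

1. The degree is 2 — a hyperbolic paraboloid; a quadric.
2. Symmetries: mirror symmetry x ↦ −x ⇒ only even powers of x; the y ↦ −y reflection is a symmetry, so y appears only in even powers.
3. From the axis intercepts and sections: it meets the y-axis at y = 0 (among the integer gridlines); one x-axis crossing is at x = 0; it crosses the z-axis at the gridline z = 0.
4. Matching integer coefficients to the picture gives p.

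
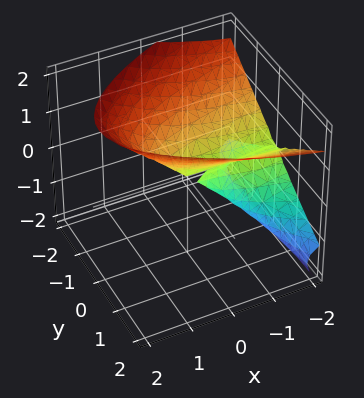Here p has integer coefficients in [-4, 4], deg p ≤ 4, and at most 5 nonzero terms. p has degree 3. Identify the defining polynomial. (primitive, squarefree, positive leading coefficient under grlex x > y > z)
1. The degree is 3 — the shape is more complex than any degree-2 surface.
2. From the axis intercepts and sections: the visible x-axis segment lies entirely on the surface; it crosses the z-axis at the gridline z = 0; it crosses the y-axis at the gridline y = 0.
3. Matching integer coefficients to the picture gives p.

2*x*z^2 + y^2*z - 2*z^3 + 2*y^2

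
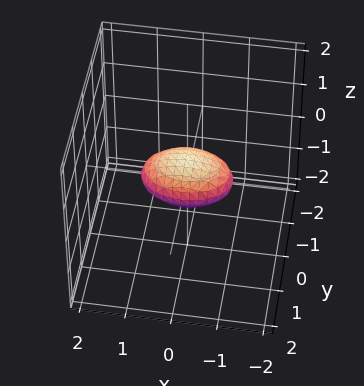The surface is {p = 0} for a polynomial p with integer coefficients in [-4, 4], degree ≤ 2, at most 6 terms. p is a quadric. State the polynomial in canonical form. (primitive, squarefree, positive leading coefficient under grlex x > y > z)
x^2 + 2*y^2 + 3*z^2 - 1

First, the degree is 2 — a closed, bounded, convex surface; a quadric.
Next, symmetries: it's symmetric under y → −y, forcing even powers of y; it's symmetric under x → −x, forcing even powers of x; the z ↦ −z reflection is a symmetry, so z appears only in even powers.
Next, from the visible intercepts: the x-axis gridline crossings are at x ∈ {-1, 1}.
Finally, these observations pin down the coefficients.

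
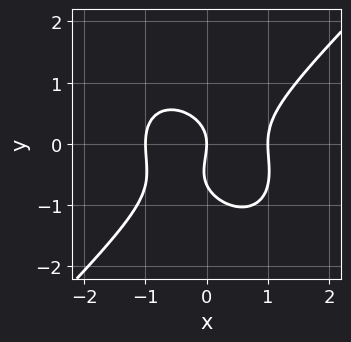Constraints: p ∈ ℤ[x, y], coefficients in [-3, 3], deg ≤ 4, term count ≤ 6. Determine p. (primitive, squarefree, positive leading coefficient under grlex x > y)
The degree is 3 — the shape is more complex than any degree-2 curve.
Against the integer gridlines: it meets the y-axis at y = 0 (among the integer gridlines); among the integer gridlines, it crosses the x-axis at x ∈ {-1, 0, 1}.
These observations pin down the coefficients.

3*x^3 - 3*y^3 - 2*y^2 - 3*x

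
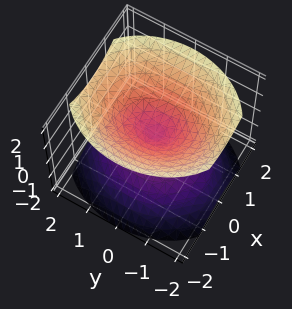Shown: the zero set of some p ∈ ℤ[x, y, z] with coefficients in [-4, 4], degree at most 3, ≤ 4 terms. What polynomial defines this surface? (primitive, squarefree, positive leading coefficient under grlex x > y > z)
3*x^2 + 2*y^2 - 3*z^2

1. There are 2 components.
2. Degree: a double cone through the origin; a quadric, so deg p = 2.
3. Symmetries: the z ↦ −z reflection is a symmetry, so z appears only in even powers; mirror symmetry y ↦ −y ⇒ only even powers of y; it's symmetric under x → −x, forcing even powers of x.
4. Reading off the gridlines: it meets the z-axis at z = 0 (among the integer gridlines); one x-axis crossing is at x = 0; it meets the y-axis at y = 0 (among the integer gridlines).
5. Assembling these constraints gives the stated polynomial.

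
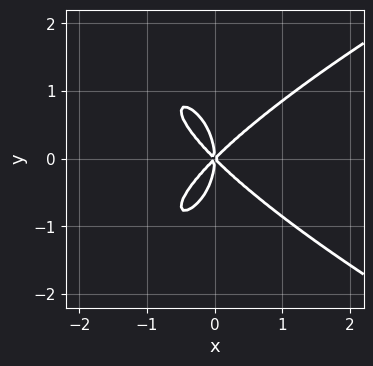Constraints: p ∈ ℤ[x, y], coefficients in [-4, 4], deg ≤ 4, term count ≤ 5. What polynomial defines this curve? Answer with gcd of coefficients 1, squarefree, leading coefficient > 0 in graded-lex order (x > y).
The degree is 4 — the shape is more complex than any degree-3 curve.
Symmetries: it's symmetric under y → −y, forcing even powers of y.
Observable constraints: one x-axis crossing is at x = 0; it meets the y-axis at y = 0 (among the integer gridlines).
Fitting integer coefficients to these (and the overall shape) gives p.

y^4 - 2*x^3 + 2*x*y^2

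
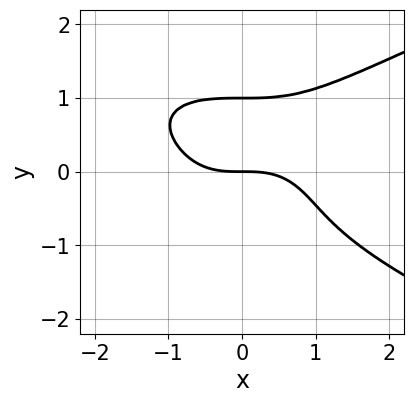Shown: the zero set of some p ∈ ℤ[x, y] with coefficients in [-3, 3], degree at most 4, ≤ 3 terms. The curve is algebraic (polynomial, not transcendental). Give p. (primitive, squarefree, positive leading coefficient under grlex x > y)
deg p = 4.
Against the integer gridlines: the y-axis gridline crossings are at y ∈ {0, 1}; it crosses the x-axis at the gridline x = 0.
Solving for integer coefficients yields p as stated.

2*y^4 - x^3 - 2*y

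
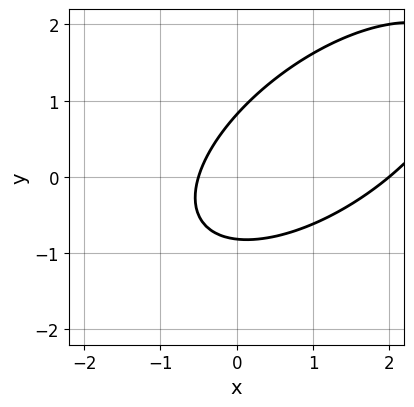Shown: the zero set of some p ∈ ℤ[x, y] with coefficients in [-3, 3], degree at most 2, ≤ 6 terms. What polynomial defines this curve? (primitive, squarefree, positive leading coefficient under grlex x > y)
(a) deg p = 2.
(b) Against the integer gridlines: one x-axis crossing is at x = 2.
(c) Assembling these constraints gives the stated polynomial.

2*x^2 - 3*x*y + 3*y^2 - 3*x - 2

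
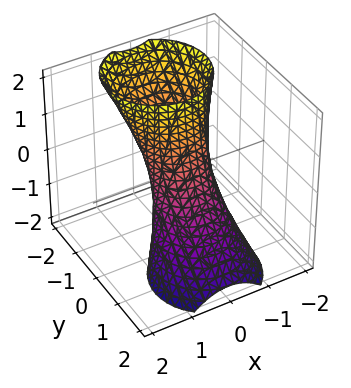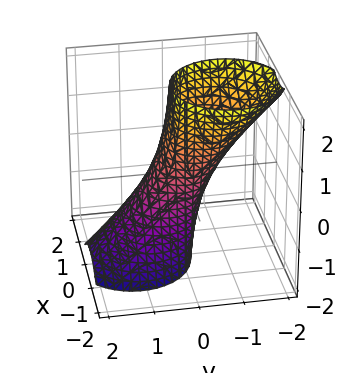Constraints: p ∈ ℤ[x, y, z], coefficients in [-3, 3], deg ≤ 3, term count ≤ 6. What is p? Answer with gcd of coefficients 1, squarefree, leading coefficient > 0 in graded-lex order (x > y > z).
2*x^2 + 2*y^2 + 2*y*z - 1

1. deg p = 2. No degree-1 surface has this shape.
2. From the axis intercepts and sections: the surface avoids every integer z-axis point in the box.
3. Assembling these constraints gives the stated polynomial.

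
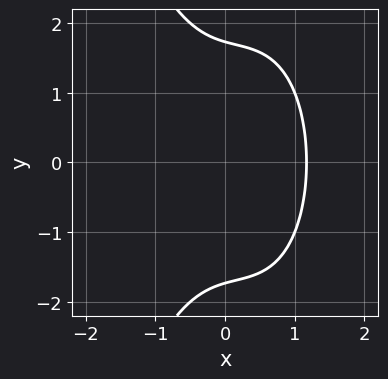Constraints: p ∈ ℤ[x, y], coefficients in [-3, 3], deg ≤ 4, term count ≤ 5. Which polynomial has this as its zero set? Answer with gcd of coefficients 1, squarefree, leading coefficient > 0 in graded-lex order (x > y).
2*x^3 - x^2 + y^2 + x - 3

1. Degree: a generic line meets the curve in up to 3 points, so deg p = 3.
2. Symmetries: mirror symmetry y ↦ −y ⇒ only even powers of y.
3. Matching integer coefficients to the picture gives p.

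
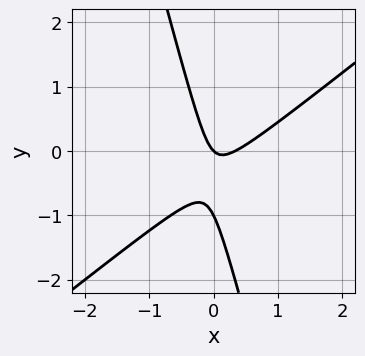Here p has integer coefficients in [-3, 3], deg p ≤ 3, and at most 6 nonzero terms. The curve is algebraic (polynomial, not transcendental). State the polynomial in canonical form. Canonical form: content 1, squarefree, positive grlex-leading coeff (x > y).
3*x^2 - 3*x*y - y^2 - x - y

First, deg p = 2. A generic line meets the curve in up to 2 points.
Next, from the visible intercepts: the y-axis gridline crossings are at y ∈ {-1, 0}; it meets the x-axis at x = 0 (among the integer gridlines).
Finally, solving for integer coefficients yields p as stated.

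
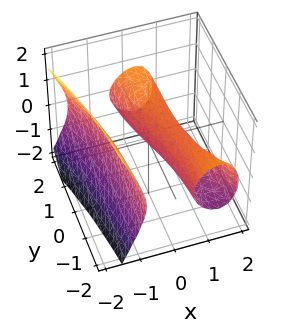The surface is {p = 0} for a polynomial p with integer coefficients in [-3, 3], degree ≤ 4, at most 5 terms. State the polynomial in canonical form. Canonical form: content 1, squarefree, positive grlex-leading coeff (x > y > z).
1. The picture has 2 separate pieces. Treating them together as one polynomial.
2. deg p = 3. A generic line meets the surface in up to 3 points.
3. Against the integer gridlines: it meets the z-axis at z = 0 (among the integer gridlines); the x-axis gridline crossings are at x ∈ {-1, 0, 1}.
4. Fitting integer coefficients to these (and the overall shape) gives p.

3*x^3 + 2*x^2*y + 3*z^2 - 3*x - y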